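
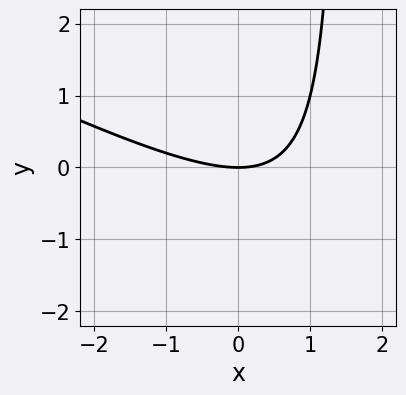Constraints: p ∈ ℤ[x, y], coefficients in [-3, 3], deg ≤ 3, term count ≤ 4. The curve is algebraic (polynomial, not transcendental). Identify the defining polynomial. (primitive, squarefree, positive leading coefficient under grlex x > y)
x^2 + 2*x*y - 3*y

First, degree: no degree-1 curve has this shape, so deg p = 2.
Next, from the visible intercepts: it meets the x-axis at x = 0 (among the integer gridlines); it meets the y-axis at y = 0 (among the integer gridlines).
Finally, the integer polynomial consistent with all of this is the stated p.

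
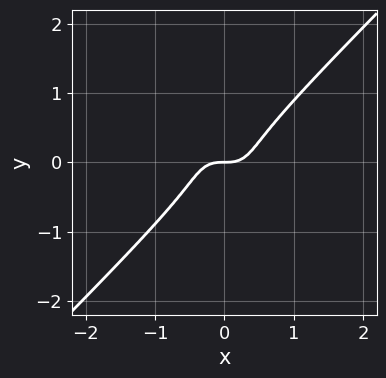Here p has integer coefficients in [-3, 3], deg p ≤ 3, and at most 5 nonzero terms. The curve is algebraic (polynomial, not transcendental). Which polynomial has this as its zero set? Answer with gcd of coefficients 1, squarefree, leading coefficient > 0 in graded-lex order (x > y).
3*x^3 - 3*y^3 - y

1. deg p = 3.
2. Reading off the gridlines: it crosses the y-axis at the gridline y = 0; one x-axis crossing is at x = 0.
3. Together with the visible shape, these determine p as stated.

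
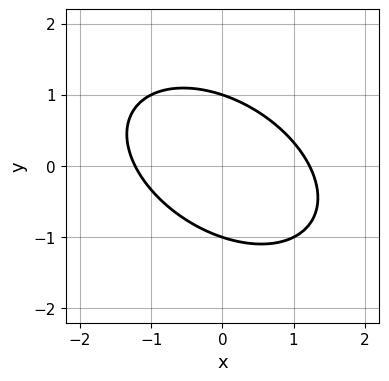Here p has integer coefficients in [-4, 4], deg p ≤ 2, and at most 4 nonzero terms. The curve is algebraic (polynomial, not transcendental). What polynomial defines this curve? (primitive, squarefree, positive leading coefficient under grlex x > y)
(a) The degree is 2 — no degree-1 curve has this shape.
(b) Reading off the gridlines: among the integer gridlines, it crosses the y-axis at y ∈ {-1, 1}.
(c) Putting this together gives p.

2*x^2 + 2*x*y + 3*y^2 - 3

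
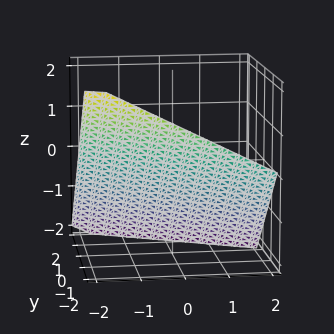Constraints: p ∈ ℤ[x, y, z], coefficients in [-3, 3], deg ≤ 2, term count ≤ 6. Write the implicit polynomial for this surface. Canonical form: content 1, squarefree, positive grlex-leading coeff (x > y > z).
1. deg p = 1. The surface is flat (a plane).
2. Against the integer gridlines: it crosses the z-axis at the gridline z = -1; it meets the x-axis at x = -2 (among the integer gridlines); it meets the y-axis at y = -1 (among the integer gridlines).
3. Solving for integer coefficients yields p as stated.

x + 2*y + 2*z + 2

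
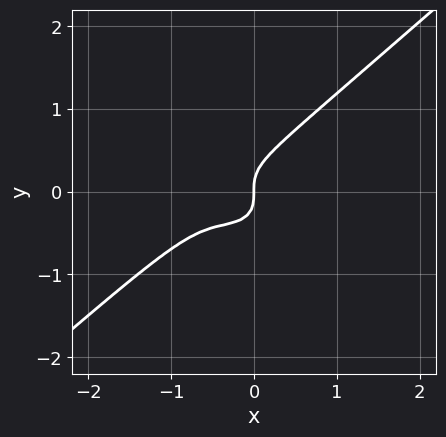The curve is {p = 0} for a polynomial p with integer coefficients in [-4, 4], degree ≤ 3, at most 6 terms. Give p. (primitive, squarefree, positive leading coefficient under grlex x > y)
(a) The degree is 3 — the shape is more complex than any degree-2 curve.
(b) Observable constraints: one y-axis crossing is at y = 0; one x-axis crossing is at x = 0.
(c) Putting this together gives p.

2*x^3 - 3*y^3 + 2*x^2 + x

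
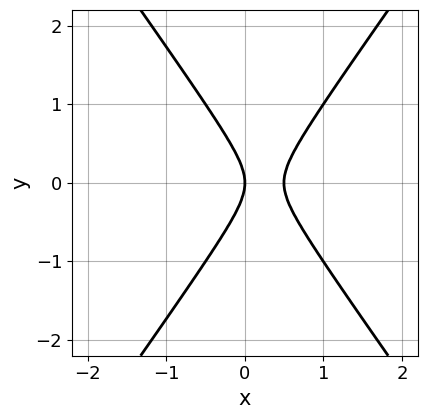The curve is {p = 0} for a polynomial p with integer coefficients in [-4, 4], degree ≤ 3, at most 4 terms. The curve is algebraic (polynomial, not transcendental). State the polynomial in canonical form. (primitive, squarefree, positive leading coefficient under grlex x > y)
(a) deg p = 2.
(b) Symmetries: it's symmetric under y → −y, forcing even powers of y.
(c) Checking where it meets the axes: it meets the y-axis at y = 0 (among the integer gridlines); one x-axis crossing is at x = 0.
(d) These observations pin down the coefficients.

2*x^2 - y^2 - x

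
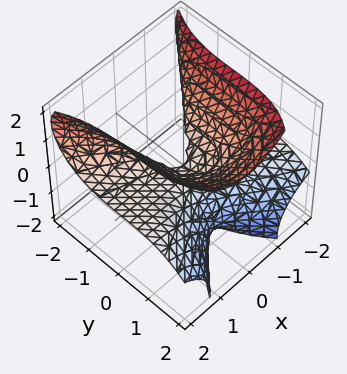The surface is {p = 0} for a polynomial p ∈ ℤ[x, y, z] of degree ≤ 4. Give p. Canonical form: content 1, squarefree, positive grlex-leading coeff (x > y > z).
3*x^2*z + y^3 - z^3 - 2*z^2

First, deg p = 3.
Then, observable constraints: it crosses the y-axis at the gridline y = 0; among the integer gridlines, it crosses the z-axis at z ∈ {-2, 0}; the visible x-axis segment lies entirely on the surface.
Finally, the integer polynomial consistent with all of this is the stated p.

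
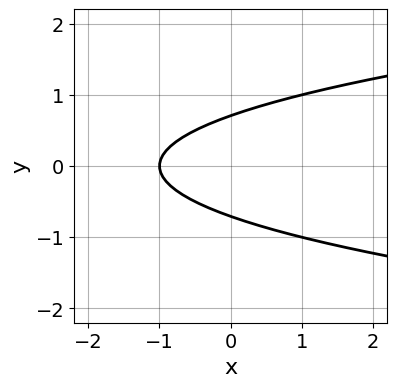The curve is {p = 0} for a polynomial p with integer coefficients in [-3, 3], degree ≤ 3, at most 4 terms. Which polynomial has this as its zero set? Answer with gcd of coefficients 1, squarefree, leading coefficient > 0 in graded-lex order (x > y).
2*y^2 - x - 1

First, the degree is 2 — no degree-1 curve has this shape.
Then, symmetries: the y ↦ −y reflection is a symmetry, so y appears only in even powers.
Next, checking where it meets the axes: one x-axis crossing is at x = -1.
Finally, the integer polynomial consistent with all of this is the stated p.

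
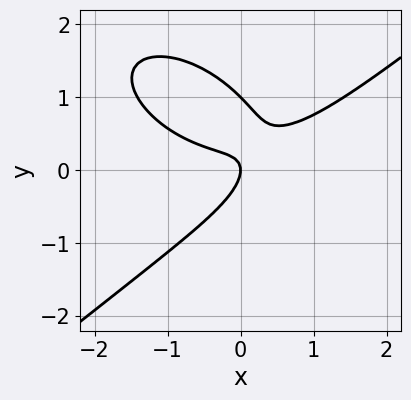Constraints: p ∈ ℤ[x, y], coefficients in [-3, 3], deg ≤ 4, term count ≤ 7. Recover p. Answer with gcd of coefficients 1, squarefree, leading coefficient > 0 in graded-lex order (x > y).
First, degree: no degree-2 curve has this shape, so deg p = 3.
Next, reading off the gridlines: among the integer gridlines, it crosses the y-axis at y ∈ {0, 1}; it crosses the x-axis at the gridline x = 0.
Finally, together with the visible shape, these determine p as stated.

x^3 - 2*y^3 - 3*x*y + 2*y^2 + x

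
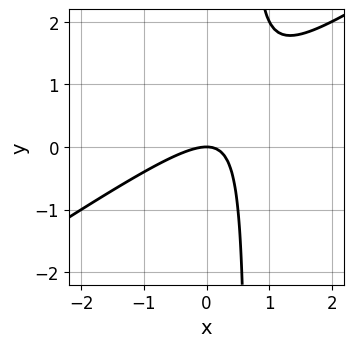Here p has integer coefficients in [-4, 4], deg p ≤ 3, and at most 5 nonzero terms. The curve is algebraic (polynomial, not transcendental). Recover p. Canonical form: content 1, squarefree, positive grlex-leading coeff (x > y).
First, degree: no degree-1 curve has this shape, so deg p = 2.
Next, against the integer gridlines: it meets the x-axis at x = 0 (among the integer gridlines); one y-axis crossing is at y = 0.
Finally, assembling these constraints gives the stated polynomial.

2*x^2 - 3*x*y + 2*y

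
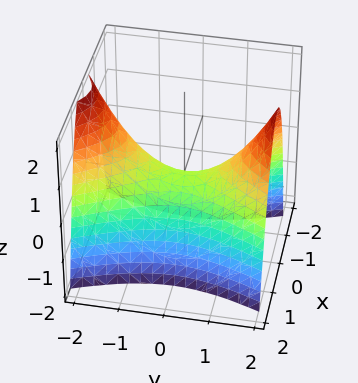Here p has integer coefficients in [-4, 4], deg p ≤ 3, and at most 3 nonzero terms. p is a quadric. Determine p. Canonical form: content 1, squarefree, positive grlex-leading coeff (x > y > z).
3*x^2 - y^2 + 2*z

Degree: a hyperbolic paraboloid; a quadric, so deg p = 2.
Symmetries: the x ↦ −x reflection is a symmetry, so x appears only in even powers; mirror symmetry y ↦ −y ⇒ only even powers of y.
Reading off the gridlines: one x-axis crossing is at x = 0; it meets the y-axis at y = 0 (among the integer gridlines).
The integer polynomial consistent with all of this is the stated p.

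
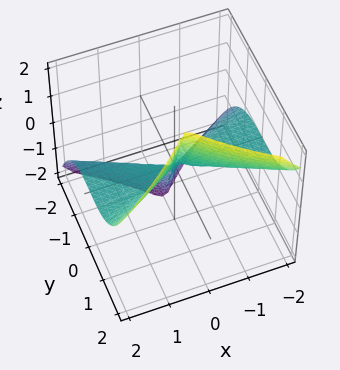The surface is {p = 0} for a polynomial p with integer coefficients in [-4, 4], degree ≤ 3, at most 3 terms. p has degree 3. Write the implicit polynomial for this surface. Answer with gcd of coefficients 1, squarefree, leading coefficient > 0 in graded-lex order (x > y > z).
First, deg p = 3. The shape is more complex than any degree-2 surface.
Then, reading off the gridlines: every point of the x-axis in the box is on the surface; every point of the z-axis in the box is on the surface.
Finally, the integer polynomial consistent with all of this is the stated p.

3*x^2*z - 3*y^3 + y^2*z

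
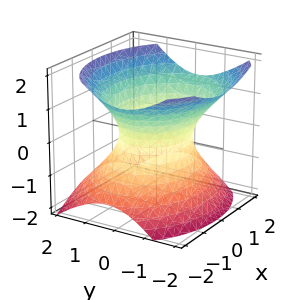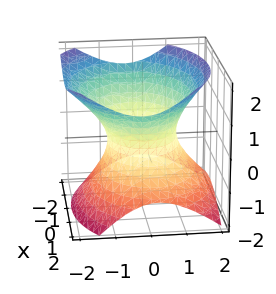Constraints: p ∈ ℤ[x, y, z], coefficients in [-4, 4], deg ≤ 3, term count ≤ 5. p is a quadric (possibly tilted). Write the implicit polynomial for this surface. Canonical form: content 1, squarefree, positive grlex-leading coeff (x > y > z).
2*x^2 + 3*y^2 + y*z - 3*z^2 - 3

The degree is 2 — the shape is more complex than any degree-1 surface.
Reading off the gridlines: the y-axis gridline crossings are at y ∈ {-1, 1}; it misses every integer gridline on the z-axis.
Together with the visible shape, these determine p as stated.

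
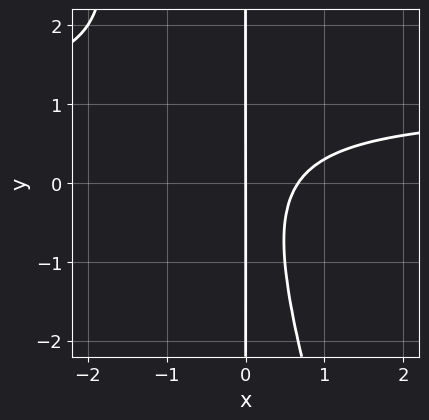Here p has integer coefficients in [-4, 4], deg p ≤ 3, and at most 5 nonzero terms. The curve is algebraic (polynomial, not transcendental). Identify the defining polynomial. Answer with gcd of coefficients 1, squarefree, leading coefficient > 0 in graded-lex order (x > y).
1. deg p = 3. The shape is more complex than any degree-2 curve.
2. Checking where it meets the axes: every point of the y-axis in the box is on the curve; one x-axis crossing is at x = 0.
3. Putting this together gives p.

3*x^2*y + x*y^2 - 3*x^2 + 2*x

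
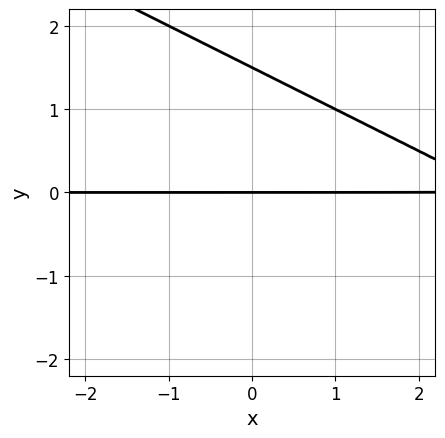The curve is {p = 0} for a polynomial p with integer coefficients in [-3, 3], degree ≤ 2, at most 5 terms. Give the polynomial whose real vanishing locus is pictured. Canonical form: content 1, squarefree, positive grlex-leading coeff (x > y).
x*y + 2*y^2 - 3*y

First, degree: a generic line meets the curve in up to 2 points, so deg p = 2.
Next, checking where it meets the axes: one y-axis crossing is at y = 0; every point of the x-axis in the box is on the curve.
Finally, assembling these constraints gives the stated polynomial.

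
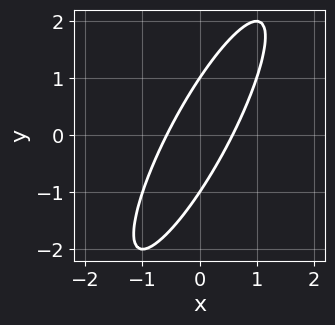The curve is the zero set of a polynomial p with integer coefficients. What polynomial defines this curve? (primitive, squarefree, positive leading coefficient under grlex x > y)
(a) deg p = 2. The shape is more complex than any degree-1 curve.
(b) Checking where it meets the axes: among the integer gridlines, it crosses the y-axis at y ∈ {-1, 1}.
(c) Solving for integer coefficients yields p as stated.

3*x^2 - 3*x*y + y^2 - 1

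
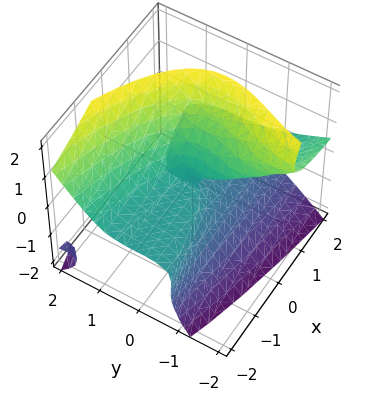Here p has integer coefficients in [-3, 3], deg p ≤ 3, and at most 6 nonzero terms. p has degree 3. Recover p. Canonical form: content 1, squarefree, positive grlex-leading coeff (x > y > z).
First, degree: the shape is more complex than any degree-2 surface, so deg p = 3.
Then, from the visible intercepts: every point of the x-axis in the box is on the surface; one y-axis crossing is at y = 0.
Finally, solving for integer coefficients yields p as stated.

2*x*z^2 + y^3 + 2*y^2*z - 2*z^3 + 2*x*z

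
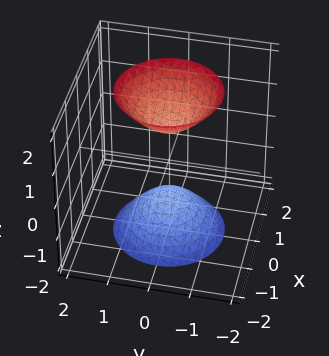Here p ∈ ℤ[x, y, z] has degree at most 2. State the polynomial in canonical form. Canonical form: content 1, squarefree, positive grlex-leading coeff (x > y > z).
1. I count 2 distinct pieces. They look like related sheets of one shape, so recover p as a whole.
2. The degree is 2 — the shape is more complex than any degree-1 surface.
3. Symmetries: rotational symmetry about the z-axis ⇒ p depends on x, y only through x² + y².
4. Against the integer gridlines: among the integer gridlines, it crosses the z-axis at z ∈ {-1, 1}; it misses every integer gridline on the y-axis; a circular section at z = 2 has radius between 1 and 2; the surface avoids every integer x-axis point in the box.
5. Matching integer coefficients to the picture gives p.

2*x^2 + 2*y^2 - z^2 + 1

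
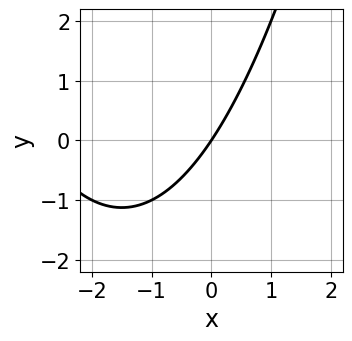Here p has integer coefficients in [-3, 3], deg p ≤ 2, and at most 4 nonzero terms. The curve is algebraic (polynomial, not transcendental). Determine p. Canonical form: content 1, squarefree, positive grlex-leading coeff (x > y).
1. deg p = 2.
2. Reading off the gridlines: it meets the y-axis at y = 0 (among the integer gridlines); it meets the x-axis at x = 0 (among the integer gridlines).
3. Fitting integer coefficients to these (and the overall shape) gives p.

x^2 + 3*x - 2*y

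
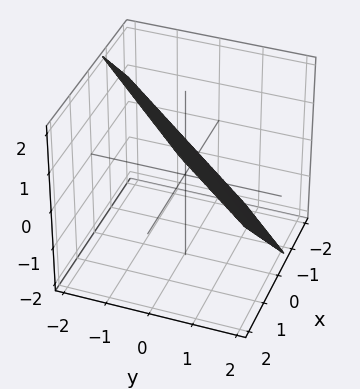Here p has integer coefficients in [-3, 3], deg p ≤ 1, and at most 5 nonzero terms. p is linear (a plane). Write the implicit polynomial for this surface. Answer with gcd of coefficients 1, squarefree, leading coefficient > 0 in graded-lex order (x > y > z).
3*x - 3*y - 3*z + 2

The degree is 1 — every cross-section is a straight line — this is a plane.
The integer polynomial consistent with all of this is the stated p.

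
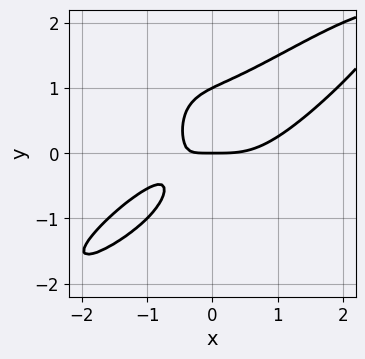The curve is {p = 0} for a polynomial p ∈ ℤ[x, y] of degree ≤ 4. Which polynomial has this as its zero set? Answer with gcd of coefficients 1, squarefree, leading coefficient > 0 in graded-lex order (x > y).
(a) The degree is 4 — a generic line meets the curve in up to 4 points.
(b) From the axis intercepts and sections: it meets the x-axis at x = 0 (among the integer gridlines); the y-axis gridline crossings are at y ∈ {0, 1}.
(c) Solving for integer coefficients yields p as stated.

2*x^4 - 3*x^3*y + 2*y^4 - 3*x*y - 2*y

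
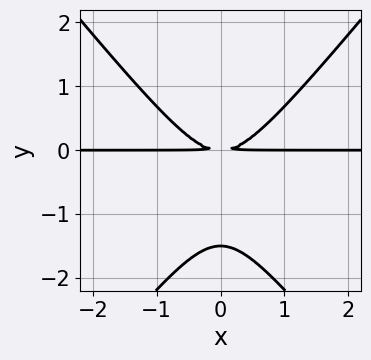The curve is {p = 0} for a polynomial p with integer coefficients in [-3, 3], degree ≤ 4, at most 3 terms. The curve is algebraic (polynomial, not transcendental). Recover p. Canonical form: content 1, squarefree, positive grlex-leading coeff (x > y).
First, degree: a generic line meets the curve in up to 3 points, so deg p = 3.
Next, symmetries: mirror symmetry x ↦ −x ⇒ only even powers of x.
Next, from the axis intercepts and sections: every point of the x-axis in the box is on the curve.
Finally, assembling these constraints gives the stated polynomial.

3*x^2*y - 2*y^3 - 3*y^2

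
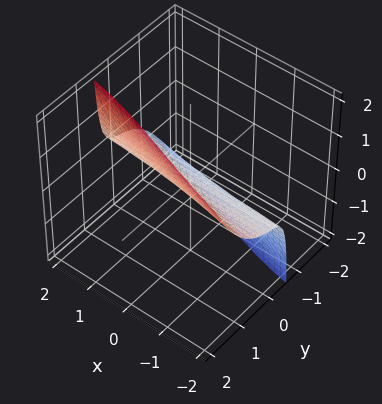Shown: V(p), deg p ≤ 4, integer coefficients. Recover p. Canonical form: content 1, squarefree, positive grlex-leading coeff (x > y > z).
2*x*y*z + 3*y^3 + y - 3*z

Degree: the shape is more complex than any degree-2 surface, so deg p = 3.
Reading off the gridlines: it meets the z-axis at z = 0 (among the integer gridlines); one y-axis crossing is at y = 0; the visible x-axis segment lies entirely on the surface.
Putting this together gives p.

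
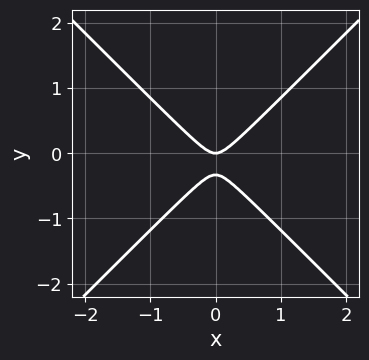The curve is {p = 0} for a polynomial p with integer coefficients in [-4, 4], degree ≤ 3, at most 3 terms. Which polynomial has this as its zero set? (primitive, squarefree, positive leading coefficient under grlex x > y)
Degree: the shape is more complex than any degree-1 curve, so deg p = 2.
Symmetries: it's symmetric under x → −x, forcing even powers of x.
Reading off the gridlines: it crosses the y-axis at the gridline y = 0; it crosses the x-axis at the gridline x = 0.
Together with the visible shape, these determine p as stated.

3*x^2 - 3*y^2 - y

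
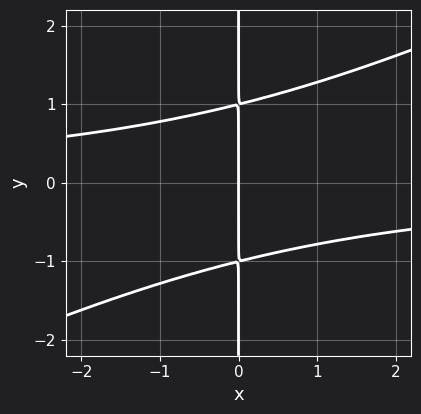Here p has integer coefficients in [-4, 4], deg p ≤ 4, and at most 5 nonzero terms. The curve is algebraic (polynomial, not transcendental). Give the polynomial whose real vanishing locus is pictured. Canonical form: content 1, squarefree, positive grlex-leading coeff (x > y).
1. deg p = 3. A generic line meets the curve in up to 3 points.
2. Observable constraints: it crosses the x-axis at the gridline x = 0; the visible y-axis segment lies entirely on the curve.
3. The integer polynomial consistent with all of this is the stated p.

x^2*y - 2*x*y^2 + 2*x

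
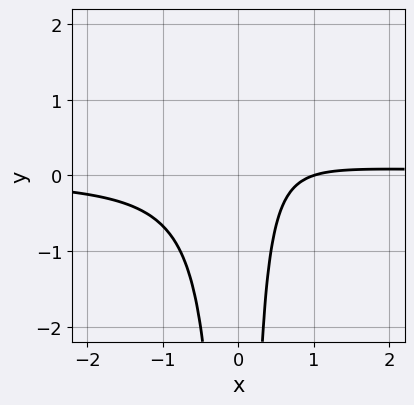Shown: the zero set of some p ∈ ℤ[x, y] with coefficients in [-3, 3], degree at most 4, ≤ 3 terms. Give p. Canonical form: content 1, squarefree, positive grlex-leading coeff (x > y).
First, the degree is 3 — no degree-2 curve has this shape.
Next, against the integer gridlines: it misses every integer gridline on the y-axis; it crosses the x-axis at the gridline x = 1.
Finally, the integer polynomial consistent with all of this is the stated p.

3*x^2*y - x + 1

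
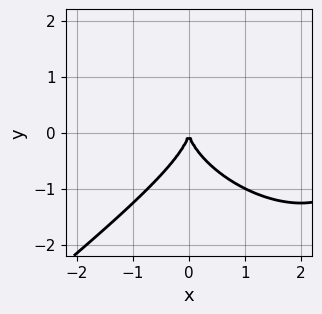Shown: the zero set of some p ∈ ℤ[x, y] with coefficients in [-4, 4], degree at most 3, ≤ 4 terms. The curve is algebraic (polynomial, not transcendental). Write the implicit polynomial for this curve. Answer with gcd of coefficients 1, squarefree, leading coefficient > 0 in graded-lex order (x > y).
x^3 - 2*y^3 - 3*x^2

1. Degree: the shape is more complex than any degree-2 curve, so deg p = 3.
2. From the visible intercepts: it meets the y-axis at y = 0 (among the integer gridlines); it meets the x-axis at x = 0 (among the integer gridlines).
3. Matching integer coefficients to the picture gives p.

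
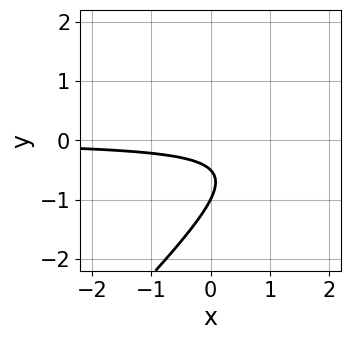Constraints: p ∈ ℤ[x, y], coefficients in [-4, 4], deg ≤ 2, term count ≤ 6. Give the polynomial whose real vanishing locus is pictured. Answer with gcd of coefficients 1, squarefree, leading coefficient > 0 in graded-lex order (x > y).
1. deg p = 2. The shape is more complex than any degree-1 curve.
2. Against the integer gridlines: it meets the y-axis at y = -1 (among the integer gridlines); the curve avoids every integer x-axis point in the box.
3. Putting this together gives p.

2*x*y - 2*y^2 - 3*y - 1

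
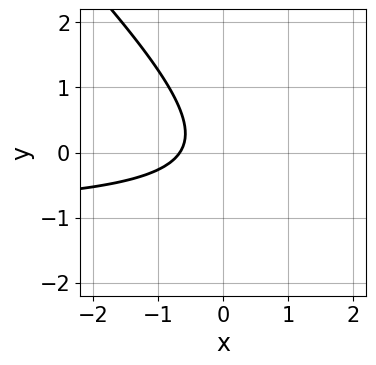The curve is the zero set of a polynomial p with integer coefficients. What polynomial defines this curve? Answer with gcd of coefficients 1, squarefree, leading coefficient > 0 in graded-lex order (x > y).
3*x*y + 3*y^2 + 3*x + 2

1. Degree: the shape is more complex than any degree-1 curve, so deg p = 2.
2. From the visible intercepts: the curve avoids every integer y-axis point in the box.
3. The integer polynomial consistent with all of this is the stated p.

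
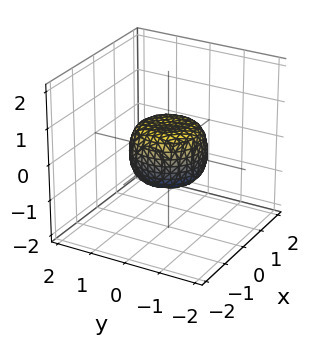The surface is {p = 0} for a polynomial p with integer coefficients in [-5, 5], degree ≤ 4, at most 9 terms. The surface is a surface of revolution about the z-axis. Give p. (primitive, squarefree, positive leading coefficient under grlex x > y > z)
2*x^4 + 4*x^2*y^2 + 2*y^4 - x^2 - y^2 + 2*z^2 - 1

deg p = 4.
Symmetries: rotational symmetry about the z-axis ⇒ p depends on x, y only through x² + y².
From the axis intercepts and sections: the y-axis gridline crossings are at y ∈ {-1, 1}; the x-axis gridline crossings are at x ∈ {-1, 1}; a circular section at z = 0 has radius exactly 1.
Assembling these constraints gives the stated polynomial.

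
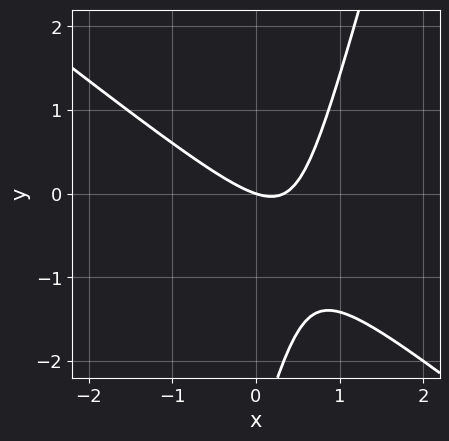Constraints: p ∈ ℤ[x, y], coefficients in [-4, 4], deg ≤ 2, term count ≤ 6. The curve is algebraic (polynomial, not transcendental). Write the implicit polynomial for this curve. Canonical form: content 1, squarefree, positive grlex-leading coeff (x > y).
(a) deg p = 2.
(b) Against the integer gridlines: it crosses the x-axis at the gridline x = 0; one y-axis crossing is at y = 0.
(c) Fitting integer coefficients to these (and the overall shape) gives p.

3*x^2 + 3*x*y - y^2 - x - 3*y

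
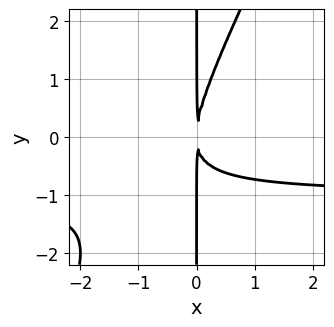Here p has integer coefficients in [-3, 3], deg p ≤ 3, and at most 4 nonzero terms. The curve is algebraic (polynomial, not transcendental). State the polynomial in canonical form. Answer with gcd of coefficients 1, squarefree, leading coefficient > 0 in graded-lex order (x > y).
2*x^2*y - x*y^2 + 2*x^2

First, the degree is 3 — a generic line meets the curve in up to 3 points.
Next, from the axis intercepts and sections: the visible y-axis segment lies entirely on the curve.
Finally, matching integer coefficients to the picture gives p.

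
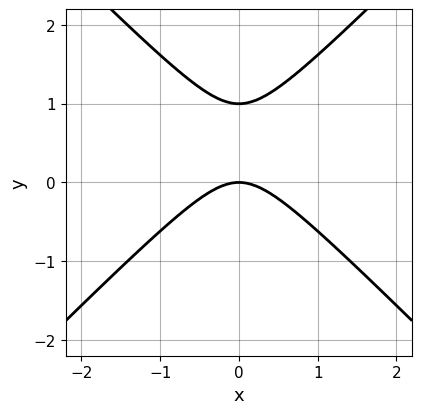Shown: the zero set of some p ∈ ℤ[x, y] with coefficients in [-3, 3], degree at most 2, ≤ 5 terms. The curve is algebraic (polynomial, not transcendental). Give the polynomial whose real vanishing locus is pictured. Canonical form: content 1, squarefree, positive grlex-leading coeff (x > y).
(a) Degree: the shape is more complex than any degree-1 curve, so deg p = 2.
(b) Symmetries: the x ↦ −x reflection is a symmetry, so x appears only in even powers.
(c) Observable constraints: one x-axis crossing is at x = 0; the y-axis gridline crossings are at y ∈ {0, 1}.
(d) Together with the visible shape, these determine p as stated.

x^2 - y^2 + y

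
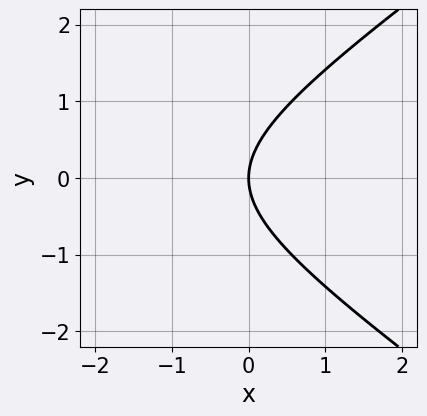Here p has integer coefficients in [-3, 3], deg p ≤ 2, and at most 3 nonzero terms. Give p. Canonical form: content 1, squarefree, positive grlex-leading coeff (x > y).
First, degree: no degree-1 curve has this shape, so deg p = 2.
Next, symmetries: the y ↦ −y reflection is a symmetry, so y appears only in even powers.
Next, reading off the gridlines: one x-axis crossing is at x = 0; it crosses the y-axis at the gridline y = 0.
Finally, matching integer coefficients to the picture gives p.

x^2 - 2*y^2 + 3*x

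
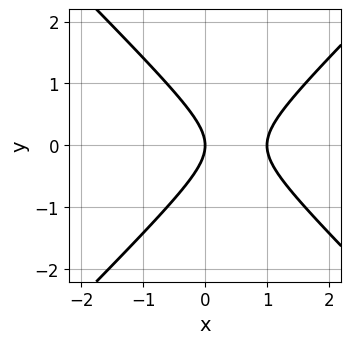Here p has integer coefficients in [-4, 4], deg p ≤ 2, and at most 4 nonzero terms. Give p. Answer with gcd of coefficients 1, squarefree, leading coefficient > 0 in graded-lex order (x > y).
x^2 - y^2 - x

(a) Degree: the shape is more complex than any degree-1 curve, so deg p = 2.
(b) Symmetries: it's symmetric under y → −y, forcing even powers of y.
(c) From the axis intercepts and sections: it crosses the y-axis at the gridline y = 0; the x-axis gridline crossings are at x ∈ {0, 1}.
(d) Matching integer coefficients to the picture gives p.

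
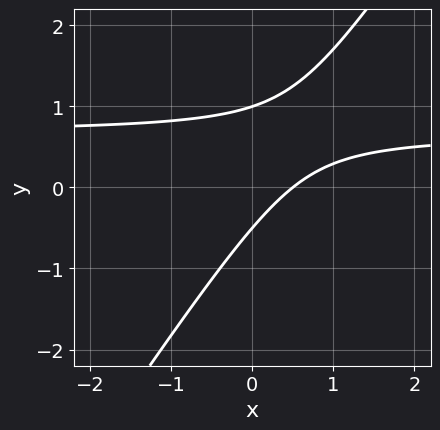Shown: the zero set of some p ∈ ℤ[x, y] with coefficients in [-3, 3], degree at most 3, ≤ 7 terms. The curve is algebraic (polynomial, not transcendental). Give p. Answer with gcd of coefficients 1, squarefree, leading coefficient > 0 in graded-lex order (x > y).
(a) deg p = 2. The shape is more complex than any degree-1 curve.
(b) Checking where it meets the axes: it meets the y-axis at y = 1 (among the integer gridlines).
(c) The integer polynomial consistent with all of this is the stated p.

3*x*y - 2*y^2 - 2*x + y + 1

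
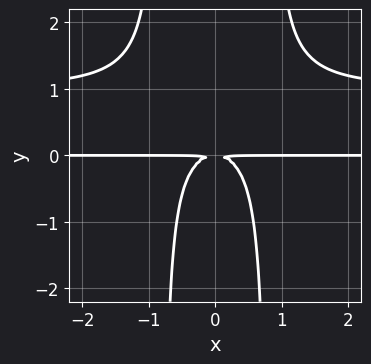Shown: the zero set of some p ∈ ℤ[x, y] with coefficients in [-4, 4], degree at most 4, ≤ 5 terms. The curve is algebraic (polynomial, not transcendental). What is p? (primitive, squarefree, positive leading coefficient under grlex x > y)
3*x^2*y^2 - 3*x^2*y - 2*y^2

1. deg p = 4. No degree-3 curve has this shape.
2. Symmetries: the x ↦ −x reflection is a symmetry, so x appears only in even powers.
3. Checking where it meets the axes: every point of the x-axis in the box is on the curve.
4. Matching integer coefficients to the picture gives p.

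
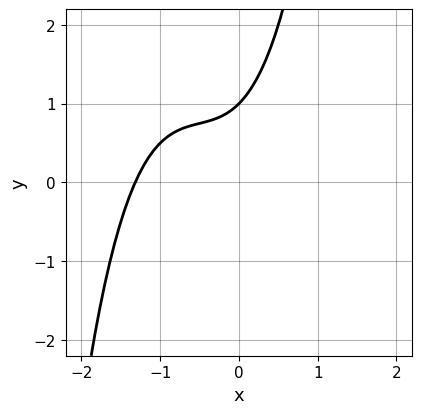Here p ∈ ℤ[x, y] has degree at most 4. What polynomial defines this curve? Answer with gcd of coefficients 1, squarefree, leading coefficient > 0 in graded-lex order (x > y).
2*x^3 + 3*x^2 + 2*x - 2*y + 2

Degree: a generic line meets the curve in up to 3 points, so deg p = 3.
Observable constraints: one y-axis crossing is at y = 1.
Solving for integer coefficients yields p as stated.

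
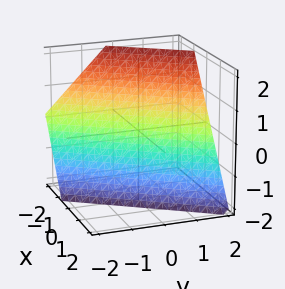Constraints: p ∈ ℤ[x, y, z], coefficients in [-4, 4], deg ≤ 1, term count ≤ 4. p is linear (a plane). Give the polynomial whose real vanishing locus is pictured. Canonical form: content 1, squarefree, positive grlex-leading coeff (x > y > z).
3*x - 2*y + 2*z + 2

1. Degree: the surface is flat (a plane), so deg p = 1.
2. Against the integer gridlines: it crosses the y-axis at the gridline y = 1; it crosses the z-axis at the gridline z = -1.
3. Fitting integer coefficients to these (and the overall shape) gives p.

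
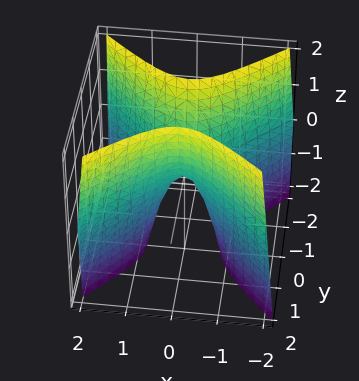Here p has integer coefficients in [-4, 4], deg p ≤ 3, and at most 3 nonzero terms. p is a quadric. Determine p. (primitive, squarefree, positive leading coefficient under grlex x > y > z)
deg p = 2.
Symmetries: it's symmetric under x → −x, forcing even powers of x; it's symmetric under y → −y, forcing even powers of y.
Reading off the gridlines: it meets the y-axis at y = 0 (among the integer gridlines); it crosses the x-axis at the gridline x = 0; it crosses the z-axis at the gridline z = 0.
Together with the visible shape, these determine p as stated.

3*x^2 - 3*y^2 + z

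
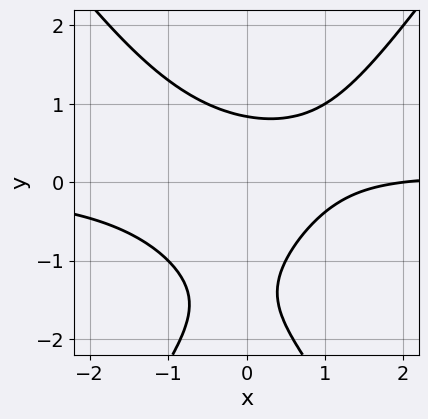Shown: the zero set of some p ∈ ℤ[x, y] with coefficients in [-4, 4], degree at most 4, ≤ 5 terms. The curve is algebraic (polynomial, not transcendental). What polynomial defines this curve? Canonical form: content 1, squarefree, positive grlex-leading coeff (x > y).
1. deg p = 3. The shape is more complex than any degree-2 curve.
2. From the visible intercepts: one x-axis crossing is at x = 2.
3. Fitting integer coefficients to these (and the overall shape) gives p.

2*x^2*y - y^3 - 2*y^2 - x + 2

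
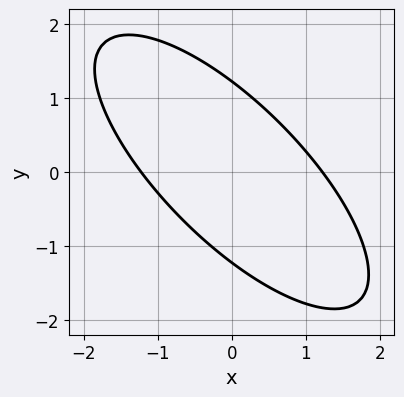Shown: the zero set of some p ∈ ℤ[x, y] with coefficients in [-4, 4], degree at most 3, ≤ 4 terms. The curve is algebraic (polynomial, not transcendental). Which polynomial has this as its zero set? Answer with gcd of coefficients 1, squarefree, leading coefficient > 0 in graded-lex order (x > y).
2*x^2 + 3*x*y + 2*y^2 - 3

1. Degree: a generic line meets the curve in up to 2 points, so deg p = 2.
2. The integer polynomial consistent with all of this is the stated p.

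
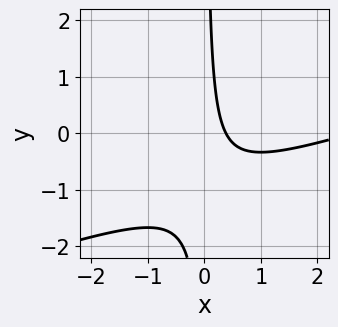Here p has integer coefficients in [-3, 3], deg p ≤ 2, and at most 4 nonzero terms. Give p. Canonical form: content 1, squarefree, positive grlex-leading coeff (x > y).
The degree is 2 — no degree-1 curve has this shape.
Against the integer gridlines: it misses every integer gridline on the y-axis.
Fitting integer coefficients to these (and the overall shape) gives p.

x^2 - 3*x*y - 3*x + 1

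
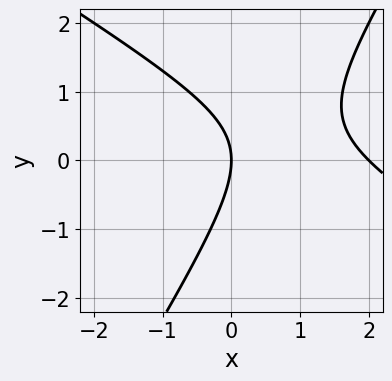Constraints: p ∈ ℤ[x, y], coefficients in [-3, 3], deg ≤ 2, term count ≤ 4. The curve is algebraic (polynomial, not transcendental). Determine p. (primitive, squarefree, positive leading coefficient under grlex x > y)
deg p = 2. A generic line meets the curve in up to 2 points.
Checking where it meets the axes: the x-axis gridline crossings are at x ∈ {0, 2}; it meets the y-axis at y = 0 (among the integer gridlines).
The integer polynomial consistent with all of this is the stated p.

x^2 + x*y - y^2 - 2*x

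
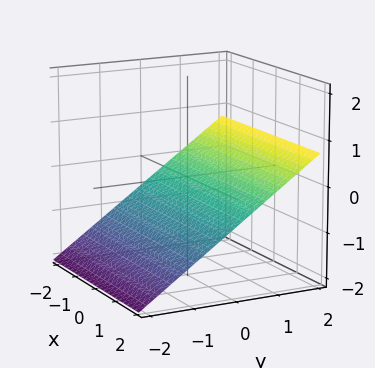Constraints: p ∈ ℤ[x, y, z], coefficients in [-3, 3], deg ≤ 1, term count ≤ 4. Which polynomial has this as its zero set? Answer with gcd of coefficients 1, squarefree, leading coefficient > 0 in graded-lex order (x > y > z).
Degree: the surface is flat (a plane), so deg p = 1.
Against the integer gridlines: no x-intercept at any integer in the box; it meets the y-axis at y = 1 (among the integer gridlines).
Assembling these constraints gives the stated polynomial.

2*y - 3*z - 2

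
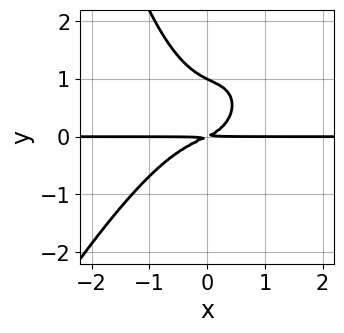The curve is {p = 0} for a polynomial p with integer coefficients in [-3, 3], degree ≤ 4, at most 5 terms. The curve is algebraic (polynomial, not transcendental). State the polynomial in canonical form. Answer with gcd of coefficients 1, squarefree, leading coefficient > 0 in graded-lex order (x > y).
2*x^3*y - x^2*y^2 + 2*y^3 + x*y - 2*y^2

1. The degree is 4 — the shape is more complex than any degree-3 curve.
2. Observable constraints: the visible x-axis segment lies entirely on the curve; it crosses the y-axis at the gridline y = 1.
3. Fitting integer coefficients to these (and the overall shape) gives p.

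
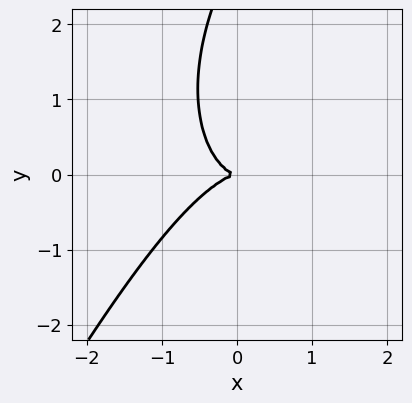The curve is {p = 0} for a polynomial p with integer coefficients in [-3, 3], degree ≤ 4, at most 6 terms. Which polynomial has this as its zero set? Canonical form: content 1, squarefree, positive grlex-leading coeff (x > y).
First, the degree is 3 — no degree-2 curve has this shape.
Next, observable constraints: it crosses the y-axis at the gridline y = 0; it meets the x-axis at x = 0 (among the integer gridlines).
Finally, solving for integer coefficients yields p as stated.

3*x^3 - 2*x^2*y + 2*x*y^2 - y^3 + 3*y^2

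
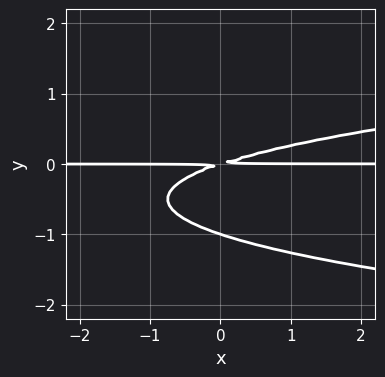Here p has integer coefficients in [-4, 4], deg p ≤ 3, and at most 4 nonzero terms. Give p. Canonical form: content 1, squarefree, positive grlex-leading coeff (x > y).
First, the degree is 3 — a generic line meets the curve in up to 3 points.
Next, from the axis intercepts and sections: the visible x-axis segment lies entirely on the curve; it crosses the y-axis at the gridline y = -1.
Finally, solving for integer coefficients yields p as stated.

3*y^3 - x*y + 3*y^2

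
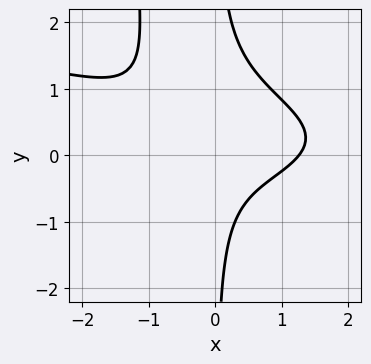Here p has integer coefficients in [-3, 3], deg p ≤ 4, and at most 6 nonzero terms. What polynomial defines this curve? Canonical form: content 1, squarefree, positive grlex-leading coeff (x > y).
deg p = 4.
From the axis intercepts and sections: it misses every integer gridline on the y-axis.
Solving for integer coefficients yields p as stated.

2*x^2*y^2 + x^3 + 3*x*y^2 - 3*x*y - 2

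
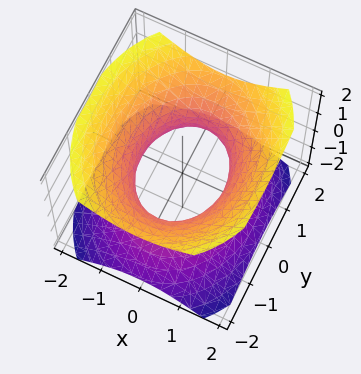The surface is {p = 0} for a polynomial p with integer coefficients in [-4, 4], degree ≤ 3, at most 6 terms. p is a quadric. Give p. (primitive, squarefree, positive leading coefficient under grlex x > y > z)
Degree: one connected sheet with a waist; a quadric, so deg p = 2.
Symmetries: mirror symmetry z ↦ −z ⇒ only even powers of z; mirror symmetry y ↦ −y ⇒ only even powers of y; it's symmetric under x → −x, forcing even powers of x.
Observable constraints: the surface avoids every integer z-axis point in the box; the x-axis gridline crossings are at x ∈ {-1, 1}.
The integer polynomial consistent with all of this is the stated p.

3*x^2 + 2*y^2 - 3*z^2 - 3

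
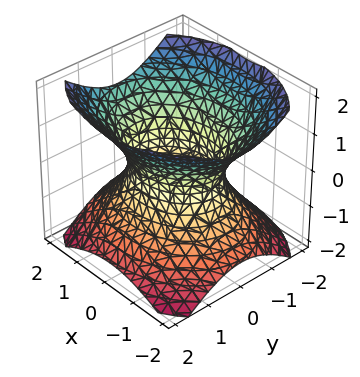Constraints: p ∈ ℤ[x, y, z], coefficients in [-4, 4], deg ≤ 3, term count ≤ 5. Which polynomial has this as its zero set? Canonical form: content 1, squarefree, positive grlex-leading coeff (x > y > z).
2*x^2 + 3*y^2 - 3*z^2 - 3

deg p = 2. One connected sheet with a waist; a quadric.
Symmetries: mirror symmetry x ↦ −x ⇒ only even powers of x; the y ↦ −y reflection is a symmetry, so y appears only in even powers; mirror symmetry z ↦ −z ⇒ only even powers of z.
Checking where it meets the axes: the surface avoids every integer z-axis point in the box; among the integer gridlines, it crosses the y-axis at y ∈ {-1, 1}.
Putting this together gives p.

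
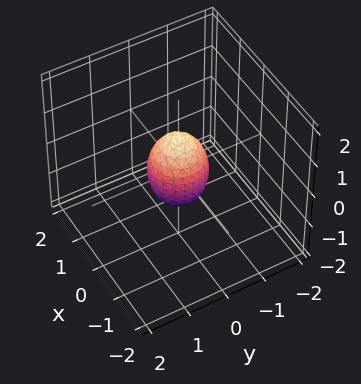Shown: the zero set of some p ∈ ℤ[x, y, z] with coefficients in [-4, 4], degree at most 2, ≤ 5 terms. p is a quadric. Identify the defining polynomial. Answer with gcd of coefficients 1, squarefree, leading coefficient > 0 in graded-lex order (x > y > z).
First, deg p = 2. A closed, bounded, convex surface; a quadric.
Next, symmetries: mirror symmetry z ↦ −z ⇒ only even powers of z; every cross-section ⟂ z is a circle, so x, y appear only via x² + y².
Next, reading off the gridlines: among the integer gridlines, it crosses the z-axis at z ∈ {-1, 1}; a circular section at z = 0 has radius between 0 and 1.
Finally, putting this together gives p.

2*x^2 + 2*y^2 + z^2 - 1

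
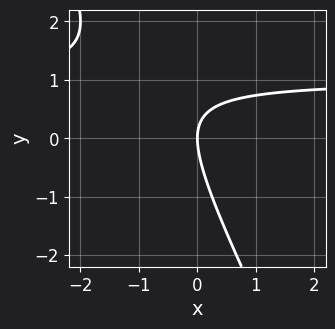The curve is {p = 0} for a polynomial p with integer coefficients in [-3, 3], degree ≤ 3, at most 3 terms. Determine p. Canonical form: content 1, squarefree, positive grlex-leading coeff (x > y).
2*x*y + y^2 - 2*x

1. deg p = 2. The shape is more complex than any degree-1 curve.
2. Against the integer gridlines: it meets the x-axis at x = 0 (among the integer gridlines); it crosses the y-axis at the gridline y = 0.
3. Together with the visible shape, these determine p as stated.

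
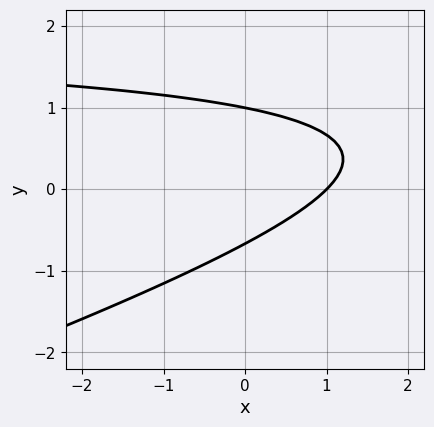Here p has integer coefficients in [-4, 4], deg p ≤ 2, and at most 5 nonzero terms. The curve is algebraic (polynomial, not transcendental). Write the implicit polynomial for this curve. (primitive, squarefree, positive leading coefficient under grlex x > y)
1. deg p = 2. The shape is more complex than any degree-1 curve.
2. From the axis intercepts and sections: one x-axis crossing is at x = 1; it meets the y-axis at y = 1 (among the integer gridlines).
3. Matching integer coefficients to the picture gives p.

x*y - 3*y^2 - 2*x + y + 2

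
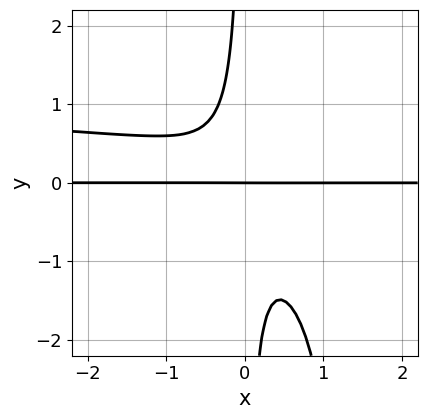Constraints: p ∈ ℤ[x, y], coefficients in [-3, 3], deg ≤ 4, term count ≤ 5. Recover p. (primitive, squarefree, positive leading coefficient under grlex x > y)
2*x^2*y^2 - 2*x^2*y - 3*x*y^2 - y

deg p = 4.
Observable constraints: the visible x-axis segment lies entirely on the curve; one y-axis crossing is at y = 0.
Putting this together gives p.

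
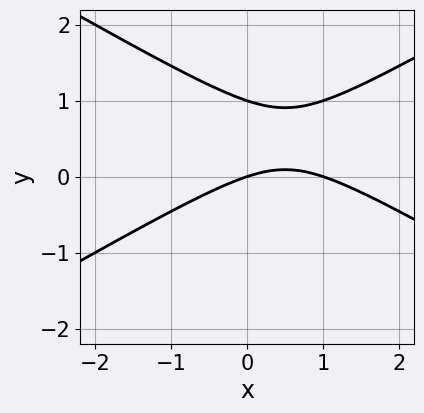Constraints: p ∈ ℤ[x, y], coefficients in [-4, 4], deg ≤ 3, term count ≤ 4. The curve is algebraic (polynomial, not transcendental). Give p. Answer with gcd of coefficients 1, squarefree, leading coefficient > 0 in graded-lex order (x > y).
x^2 - 3*y^2 - x + 3*y

First, deg p = 2. No degree-1 curve has this shape.
Next, against the integer gridlines: the y-axis gridline crossings are at y ∈ {0, 1}; the x-axis gridline crossings are at x ∈ {0, 1}.
Finally, assembling these constraints gives the stated polynomial.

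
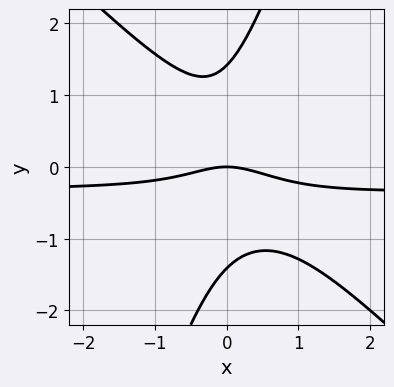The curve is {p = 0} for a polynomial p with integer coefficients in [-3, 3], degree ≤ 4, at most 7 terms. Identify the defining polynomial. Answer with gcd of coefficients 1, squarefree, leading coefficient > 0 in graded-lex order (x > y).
First, the degree is 3 — a generic line meets the curve in up to 3 points.
Next, checking where it meets the axes: it crosses the y-axis at the gridline y = 0; one x-axis crossing is at x = 0.
Finally, solving for integer coefficients yields p as stated.

3*x^2*y + 2*x*y^2 - y^3 + x^2 + 2*y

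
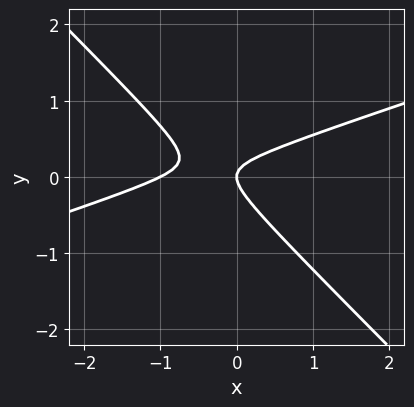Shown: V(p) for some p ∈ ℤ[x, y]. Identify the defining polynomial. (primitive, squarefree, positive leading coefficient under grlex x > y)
(a) deg p = 2. A generic line meets the curve in up to 2 points.
(b) Reading off the gridlines: it meets the y-axis at y = 0 (among the integer gridlines); among the integer gridlines, it crosses the x-axis at x ∈ {-1, 0}.
(c) Assembling these constraints gives the stated polynomial.

x^2 - 2*x*y - 3*y^2 + x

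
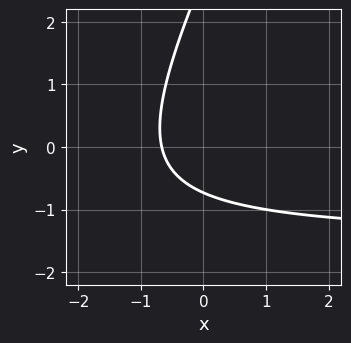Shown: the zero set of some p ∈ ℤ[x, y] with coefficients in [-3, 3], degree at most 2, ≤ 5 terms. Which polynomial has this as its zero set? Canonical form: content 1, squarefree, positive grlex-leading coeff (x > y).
2*x*y - y^2 + 3*x + 2*y + 2

(a) The degree is 2 — a generic line meets the curve in up to 2 points.
(b) The integer polynomial consistent with all of this is the stated p.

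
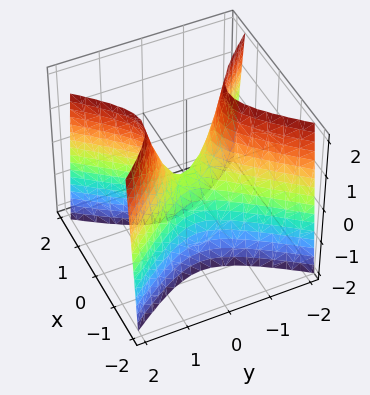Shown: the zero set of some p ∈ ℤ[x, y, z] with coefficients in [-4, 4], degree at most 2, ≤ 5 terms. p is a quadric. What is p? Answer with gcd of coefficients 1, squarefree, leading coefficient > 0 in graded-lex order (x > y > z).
(a) The degree is 2 — a saddle surface; a quadric.
(b) Symmetries: mirror symmetry x ↦ −x ⇒ only even powers of x; it's symmetric under y → −y, forcing even powers of y.
(c) Reading off the gridlines: it crosses the y-axis at the gridline y = 0; it meets the x-axis at x = 0 (among the integer gridlines); one z-axis crossing is at z = 0.
(d) The integer polynomial consistent with all of this is the stated p.

3*x^2 - 2*y^2 + z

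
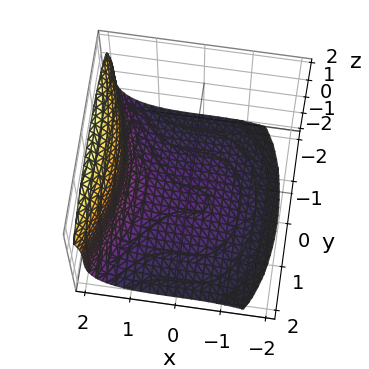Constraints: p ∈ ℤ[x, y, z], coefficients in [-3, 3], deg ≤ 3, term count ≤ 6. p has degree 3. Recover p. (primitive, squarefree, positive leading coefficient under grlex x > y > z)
First, the degree is 3 — a generic line meets the surface in up to 3 points.
Then, checking where it meets the axes: the surface avoids every integer y-axis point in the box.
Finally, putting this together gives p.

x^3 - z^3 - y^2 - 3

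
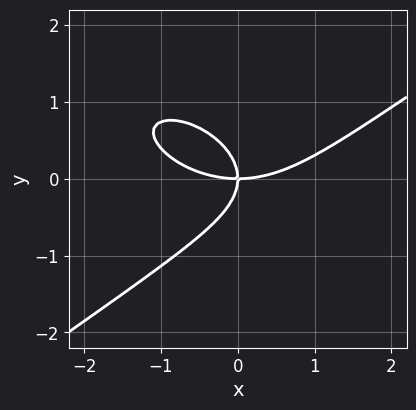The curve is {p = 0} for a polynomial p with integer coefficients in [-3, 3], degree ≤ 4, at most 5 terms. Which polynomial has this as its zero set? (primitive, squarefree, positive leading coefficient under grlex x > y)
x^3 - 3*y^3 - 3*x*y

1. The degree is 3 — a generic line meets the curve in up to 3 points.
2. Observable constraints: one y-axis crossing is at y = 0; one x-axis crossing is at x = 0.
3. Assembling these constraints gives the stated polynomial.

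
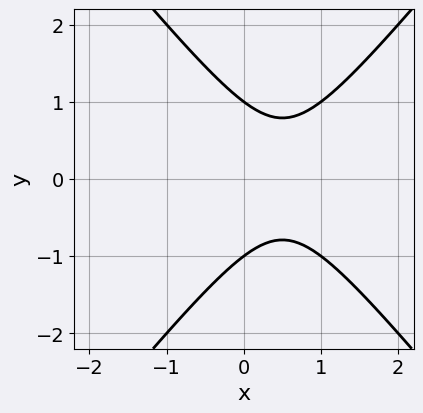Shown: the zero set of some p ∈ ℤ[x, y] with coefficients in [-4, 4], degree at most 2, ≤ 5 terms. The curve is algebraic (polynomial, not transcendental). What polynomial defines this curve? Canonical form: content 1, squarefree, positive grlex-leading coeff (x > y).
(a) The degree is 2 — no degree-1 curve has this shape.
(b) Symmetries: the y ↦ −y reflection is a symmetry, so y appears only in even powers.
(c) Reading off the gridlines: no x-intercept at any integer in the box; among the integer gridlines, it crosses the y-axis at y ∈ {-1, 1}.
(d) Together with the visible shape, these determine p as stated.

3*x^2 - 2*y^2 - 3*x + 2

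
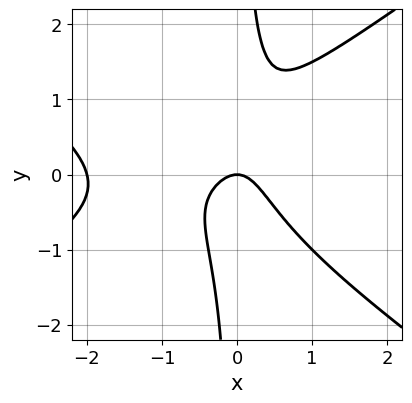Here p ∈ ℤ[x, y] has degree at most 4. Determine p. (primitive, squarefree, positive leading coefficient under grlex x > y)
Degree: no degree-2 curve has this shape, so deg p = 3.
From the visible intercepts: the x-axis gridline crossings are at x ∈ {-2, 0}; one y-axis crossing is at y = 0.
Solving for integer coefficients yields p as stated.

x^3 - 2*x*y^2 + 2*x^2 + y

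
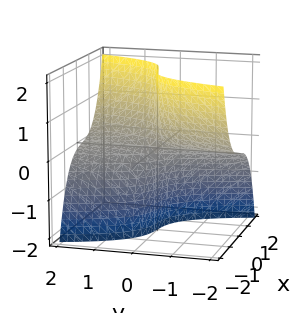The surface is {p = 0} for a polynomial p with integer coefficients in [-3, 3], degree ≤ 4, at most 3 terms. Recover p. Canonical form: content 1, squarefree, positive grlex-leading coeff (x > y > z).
(a) The degree is 3 — the shape is more complex than any degree-2 surface.
(b) Observable constraints: the visible z-axis segment lies entirely on the surface; it crosses the x-axis at the gridline x = 0.
(c) Matching integer coefficients to the picture gives p.

2*x^3 - 3*y*z + x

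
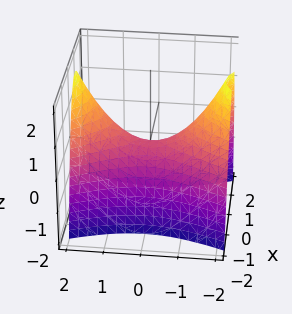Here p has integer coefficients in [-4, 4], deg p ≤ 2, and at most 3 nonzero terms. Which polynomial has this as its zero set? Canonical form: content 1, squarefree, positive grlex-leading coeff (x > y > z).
1. The degree is 2 — a hyperbolic paraboloid; a quadric.
2. Symmetries: the x ↦ −x reflection is a symmetry, so x appears only in even powers; the y ↦ −y reflection is a symmetry, so y appears only in even powers.
3. From the axis intercepts and sections: one y-axis crossing is at y = 0; it meets the z-axis at z = 0 (among the integer gridlines).
4. Putting this together gives p.

3*x^2 - y^2 + 2*z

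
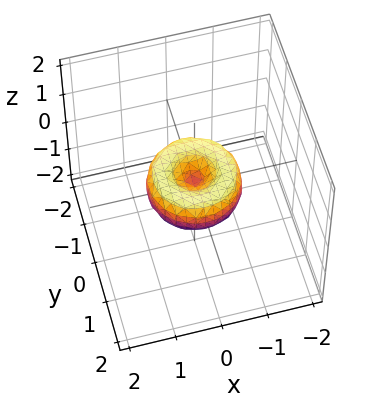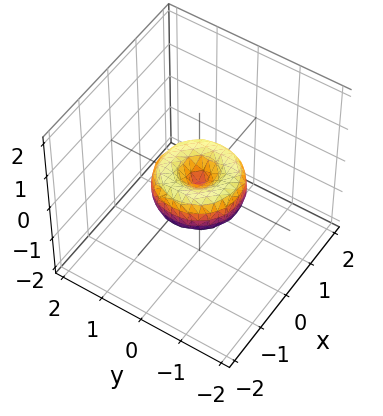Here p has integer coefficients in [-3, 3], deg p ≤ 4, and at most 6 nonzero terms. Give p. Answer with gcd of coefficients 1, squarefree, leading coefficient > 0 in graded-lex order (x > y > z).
x^4 + 2*x^2*y^2 + y^4 - x^2 - y^2 + z^2

(a) deg p = 4.
(b) Symmetries: rotational symmetry about the z-axis ⇒ p depends on x, y only through x² + y².
(c) From the visible intercepts: a circular section at z = 0 has radius exactly 1; it meets the z-axis at z = 0 (among the integer gridlines).
(d) Together with the visible shape, these determine p as stated.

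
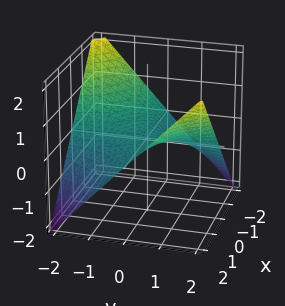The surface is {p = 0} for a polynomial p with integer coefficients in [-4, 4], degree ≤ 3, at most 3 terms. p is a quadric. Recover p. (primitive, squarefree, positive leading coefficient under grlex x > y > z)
x*y - 2*z

Degree: a hyperbolic paraboloid; a quadric, so deg p = 2.
Observable constraints: every point of the y-axis in the box is on the surface; every point of the x-axis in the box is on the surface; it meets the z-axis at z = 0 (among the integer gridlines).
Matching integer coefficients to the picture gives p.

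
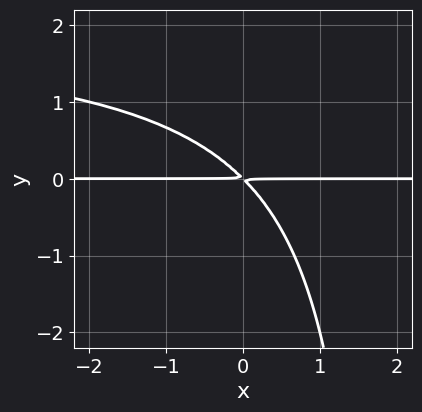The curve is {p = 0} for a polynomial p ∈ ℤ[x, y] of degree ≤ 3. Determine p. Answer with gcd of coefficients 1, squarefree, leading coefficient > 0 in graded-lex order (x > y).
First, degree: a generic line meets the curve in up to 3 points, so deg p = 3.
Then, reading off the gridlines: the visible x-axis segment lies entirely on the curve.
Finally, fitting integer coefficients to these (and the overall shape) gives p.

x*y^2 - 2*x*y - 2*y^2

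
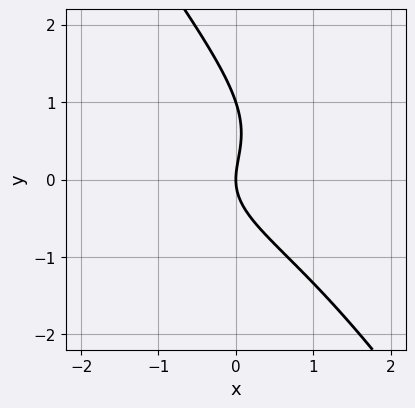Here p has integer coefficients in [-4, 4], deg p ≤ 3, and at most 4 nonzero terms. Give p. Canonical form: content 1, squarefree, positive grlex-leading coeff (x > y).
3*x*y^2 + 2*y^3 - 2*y^2 + 3*x

First, the degree is 3 — the shape is more complex than any degree-2 curve.
Next, checking where it meets the axes: among the integer gridlines, it crosses the y-axis at y ∈ {0, 1}; it crosses the x-axis at the gridline x = 0.
Finally, together with the visible shape, these determine p as stated.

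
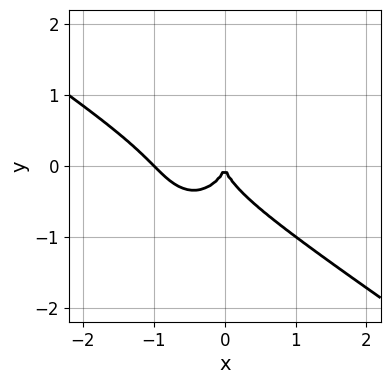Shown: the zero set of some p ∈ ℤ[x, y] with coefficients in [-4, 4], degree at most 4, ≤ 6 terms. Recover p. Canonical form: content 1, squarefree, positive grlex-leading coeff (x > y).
x^3 + x^2*y + y^3 + x^2

(a) Degree: the shape is more complex than any degree-2 curve, so deg p = 3.
(b) Observable constraints: among the integer gridlines, it crosses the x-axis at x ∈ {-1, 0}; one y-axis crossing is at y = 0.
(c) Matching integer coefficients to the picture gives p.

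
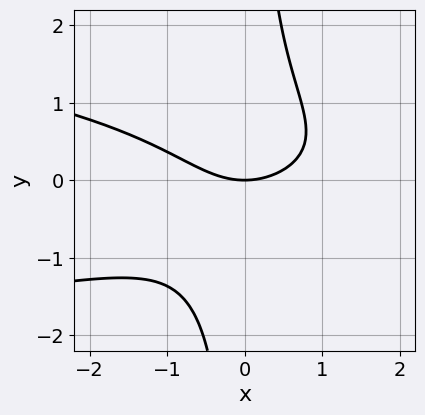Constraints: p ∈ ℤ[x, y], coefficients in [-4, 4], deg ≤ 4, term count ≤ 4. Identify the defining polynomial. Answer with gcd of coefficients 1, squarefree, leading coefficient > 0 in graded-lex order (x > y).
First, the degree is 3 — the shape is more complex than any degree-2 curve.
Then, reading off the gridlines: one y-axis crossing is at y = 0; it meets the x-axis at x = 0 (among the integer gridlines).
Finally, matching integer coefficients to the picture gives p.

2*x*y^2 + x^2 - 2*y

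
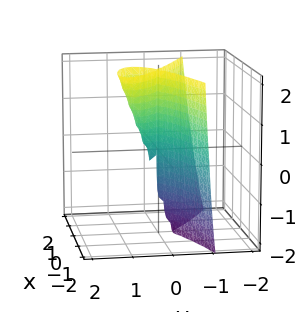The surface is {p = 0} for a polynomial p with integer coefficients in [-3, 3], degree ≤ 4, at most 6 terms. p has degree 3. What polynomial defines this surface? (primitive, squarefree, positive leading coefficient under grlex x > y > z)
1. Degree: no degree-2 surface has this shape, so deg p = 3.
2. From the axis intercepts and sections: it meets the x-axis at x = 0 (among the integer gridlines); one y-axis crossing is at y = 0.
3. Fitting integer coefficients to these (and the overall shape) gives p. Check: (0, 0, 2) on the z-axis lies on the surface, and p(0, 0, 2) = 0. ✓

x*y^2 + 3*y^3 - y^2*z + x^2 - y^2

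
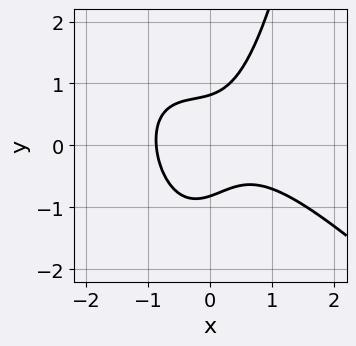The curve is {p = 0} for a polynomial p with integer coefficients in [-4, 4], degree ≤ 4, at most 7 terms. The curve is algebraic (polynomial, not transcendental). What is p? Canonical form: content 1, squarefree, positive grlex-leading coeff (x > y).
3*x^3 + 3*x^2*y + 2*x*y - 3*y^2 + 2

deg p = 3. The shape is more complex than any degree-2 curve.
Putting this together gives p.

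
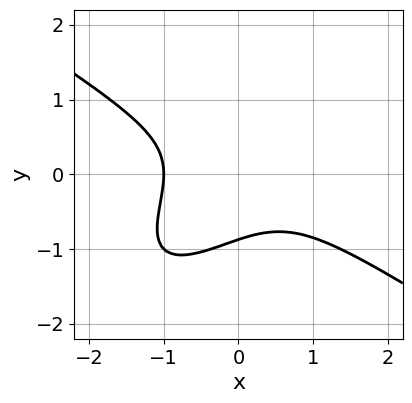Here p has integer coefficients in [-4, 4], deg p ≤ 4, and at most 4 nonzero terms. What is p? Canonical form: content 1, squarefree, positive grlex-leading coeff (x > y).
Degree: a generic line meets the curve in up to 3 points, so deg p = 3.
Against the integer gridlines: it crosses the x-axis at the gridline x = -1.
Solving for integer coefficients yields p as stated.

2*x^3 - 3*x*y^2 + 3*y^3 + 2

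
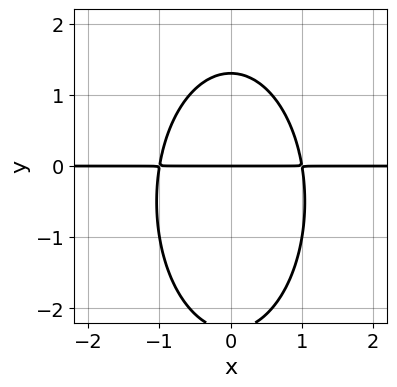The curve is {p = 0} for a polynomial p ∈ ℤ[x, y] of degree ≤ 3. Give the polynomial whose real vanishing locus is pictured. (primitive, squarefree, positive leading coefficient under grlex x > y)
3*x^2*y + y^3 + y^2 - 3*y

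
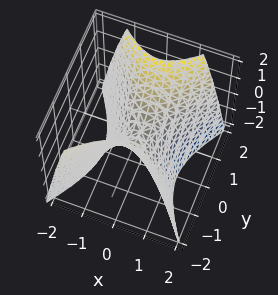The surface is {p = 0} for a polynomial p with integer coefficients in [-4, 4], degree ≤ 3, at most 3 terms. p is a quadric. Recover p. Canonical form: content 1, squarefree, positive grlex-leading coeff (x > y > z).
(a) The degree is 2 — a saddle surface; a quadric.
(b) Symmetries: mirror symmetry y ↦ −y ⇒ only even powers of y; mirror symmetry x ↦ −x ⇒ only even powers of x.
(c) Against the integer gridlines: one z-axis crossing is at z = 0; it crosses the x-axis at the gridline x = 0; one y-axis crossing is at y = 0.
(d) Fitting integer coefficients to these (and the overall shape) gives p.

3*x^2 - 2*y^2 + 2*z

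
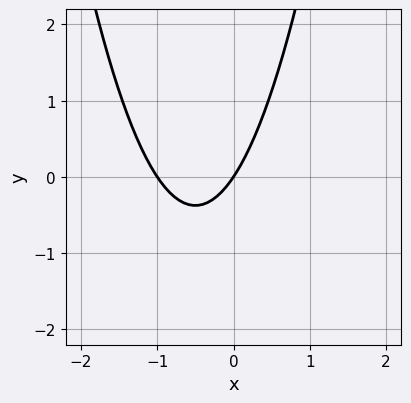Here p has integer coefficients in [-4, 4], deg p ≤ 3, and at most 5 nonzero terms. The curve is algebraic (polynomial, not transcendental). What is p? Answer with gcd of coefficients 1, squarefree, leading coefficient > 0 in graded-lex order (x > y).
1. The degree is 2 — the shape is more complex than any degree-1 curve.
2. Checking where it meets the axes: among the integer gridlines, it crosses the x-axis at x ∈ {-1, 0}; it crosses the y-axis at the gridline y = 0.
3. Assembling these constraints gives the stated polynomial.

3*x^2 + 3*x - 2*y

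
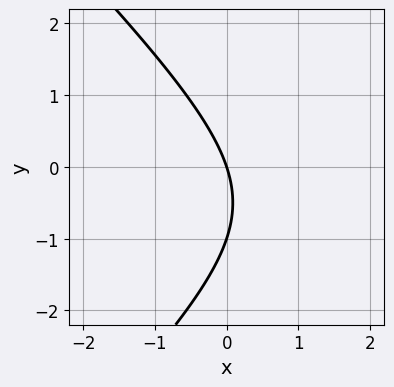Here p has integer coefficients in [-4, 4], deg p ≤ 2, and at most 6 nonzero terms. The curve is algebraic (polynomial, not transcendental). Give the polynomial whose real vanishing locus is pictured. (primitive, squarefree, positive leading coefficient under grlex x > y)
(a) The degree is 2 — the shape is more complex than any degree-1 curve.
(b) From the visible intercepts: among the integer gridlines, it crosses the y-axis at y ∈ {-1, 0}; it crosses the x-axis at the gridline x = 0.
(c) Putting this together gives p.

x^2 - y^2 - 3*x - y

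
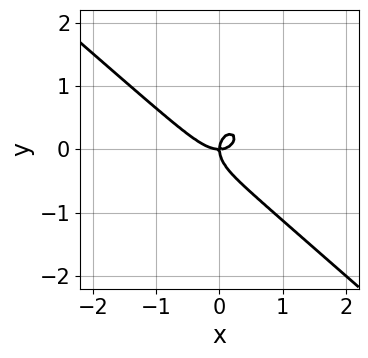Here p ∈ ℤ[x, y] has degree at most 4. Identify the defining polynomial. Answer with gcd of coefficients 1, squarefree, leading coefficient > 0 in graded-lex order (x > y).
3*x^3 + 2*x^2*y + x*y^2 + 3*y^3 - 2*x*y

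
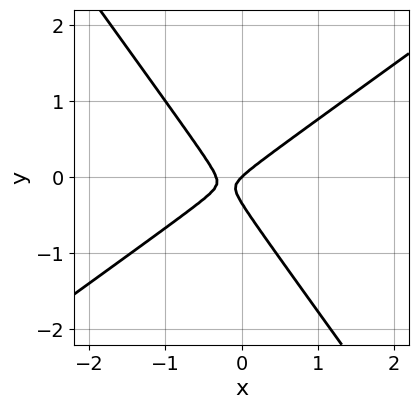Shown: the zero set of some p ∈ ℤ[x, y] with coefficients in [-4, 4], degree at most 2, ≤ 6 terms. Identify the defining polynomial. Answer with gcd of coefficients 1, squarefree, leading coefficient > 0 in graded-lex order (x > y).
First, the degree is 2 — the shape is more complex than any degree-1 curve.
Next, reading off the gridlines: it crosses the y-axis at the gridline y = 0; it meets the x-axis at x = 0 (among the integer gridlines).
Finally, fitting integer coefficients to these (and the overall shape) gives p.

3*x^2 - 2*x*y - 3*y^2 + x - y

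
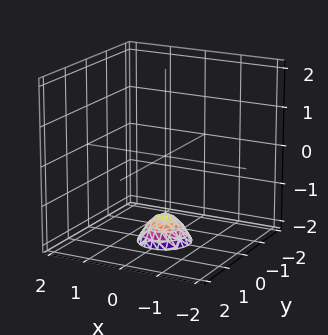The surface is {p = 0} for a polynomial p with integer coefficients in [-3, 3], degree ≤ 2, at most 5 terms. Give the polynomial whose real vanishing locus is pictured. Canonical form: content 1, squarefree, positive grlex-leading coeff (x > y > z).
3*x^2 + 3*y^2 + 2*z + 3

(a) Degree: the shape is more complex than any degree-1 surface, so deg p = 2.
(b) Symmetries: rotational symmetry about the z-axis ⇒ p depends on x, y only through x² + y².
(c) Against the integer gridlines: the surface avoids every integer y-axis point in the box; a circular section at z = -2 has radius between 0 and 1; it misses every integer gridline on the x-axis.
(d) Putting this together gives p.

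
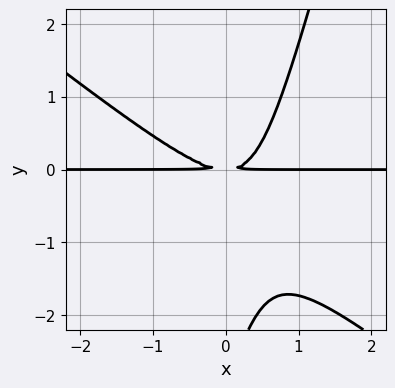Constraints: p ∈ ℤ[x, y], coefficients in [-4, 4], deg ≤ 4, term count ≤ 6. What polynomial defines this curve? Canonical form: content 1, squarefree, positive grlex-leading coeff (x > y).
3*x^2*y + 3*x*y^2 - y^3 - 3*y^2

First, the degree is 3 — the shape is more complex than any degree-2 curve.
Next, against the integer gridlines: the visible x-axis segment lies entirely on the curve.
Finally, fitting integer coefficients to these (and the overall shape) gives p.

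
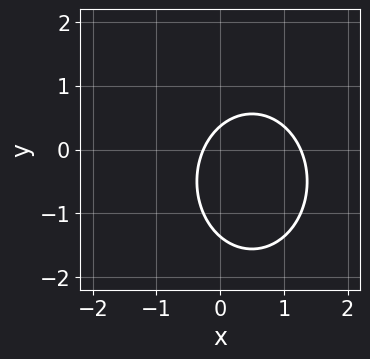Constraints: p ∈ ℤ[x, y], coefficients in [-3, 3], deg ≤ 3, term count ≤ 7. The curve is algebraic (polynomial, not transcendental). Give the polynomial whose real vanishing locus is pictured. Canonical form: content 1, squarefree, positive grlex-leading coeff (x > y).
deg p = 2. The shape is more complex than any degree-1 curve.
Putting this together gives p.

3*x^2 + 2*y^2 - 3*x + 2*y - 1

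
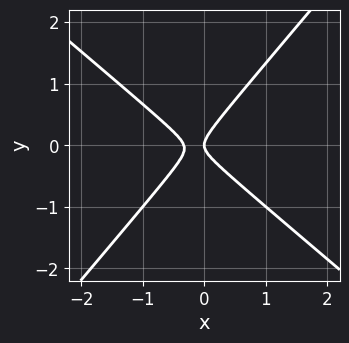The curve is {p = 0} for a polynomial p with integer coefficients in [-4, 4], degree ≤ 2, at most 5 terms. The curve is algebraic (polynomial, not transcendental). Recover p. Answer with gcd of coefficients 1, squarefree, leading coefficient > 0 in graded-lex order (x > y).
(a) Degree: no degree-1 curve has this shape, so deg p = 2.
(b) Checking where it meets the axes: it crosses the y-axis at the gridline y = 0; one x-axis crossing is at x = 0.
(c) Together with the visible shape, these determine p as stated.

3*x^2 + x*y - 3*y^2 + x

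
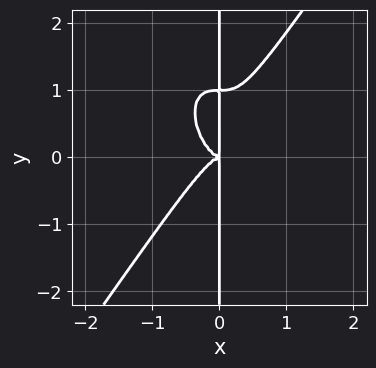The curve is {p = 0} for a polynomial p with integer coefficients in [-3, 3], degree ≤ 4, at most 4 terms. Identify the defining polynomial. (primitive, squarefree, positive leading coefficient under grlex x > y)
3*x^4 - x*y^3 + x*y^2

The degree is 4 — a generic line meets the curve in up to 4 points.
Observable constraints: the visible y-axis segment lies entirely on the curve.
Matching integer coefficients to the picture gives p.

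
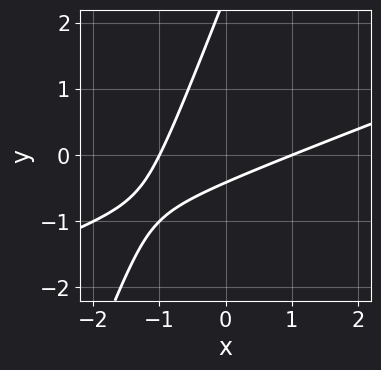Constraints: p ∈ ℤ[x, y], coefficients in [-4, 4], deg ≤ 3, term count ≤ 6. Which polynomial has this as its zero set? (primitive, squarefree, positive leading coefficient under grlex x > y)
x^2 - 3*x*y + y^2 - 2*y - 1

First, degree: a generic line meets the curve in up to 2 points, so deg p = 2.
Then, from the visible intercepts: the x-axis gridline crossings are at x ∈ {-1, 1}.
Finally, fitting integer coefficients to these (and the overall shape) gives p.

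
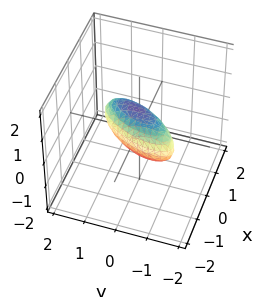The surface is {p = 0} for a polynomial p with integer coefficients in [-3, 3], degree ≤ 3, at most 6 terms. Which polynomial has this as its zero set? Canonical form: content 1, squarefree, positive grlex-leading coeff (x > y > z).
3*x^2 - 2*x*y - x*z + y^2 + 2*z^2 - 1

deg p = 2.
From the axis intercepts and sections: the y-axis gridline crossings are at y ∈ {-1, 1}.
These observations pin down the coefficients.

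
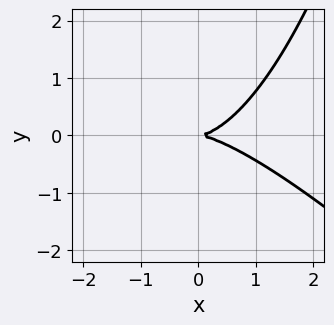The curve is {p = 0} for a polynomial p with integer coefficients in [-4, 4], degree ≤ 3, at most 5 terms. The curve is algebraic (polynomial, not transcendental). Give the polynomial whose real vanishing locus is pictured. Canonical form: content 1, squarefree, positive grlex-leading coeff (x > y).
deg p = 3. The shape is more complex than any degree-2 curve.
Checking where it meets the axes: it crosses the x-axis at the gridline x = 0; it meets the y-axis at y = 0 (among the integer gridlines).
Putting this together gives p.

x^3 + x^2*y - 3*y^2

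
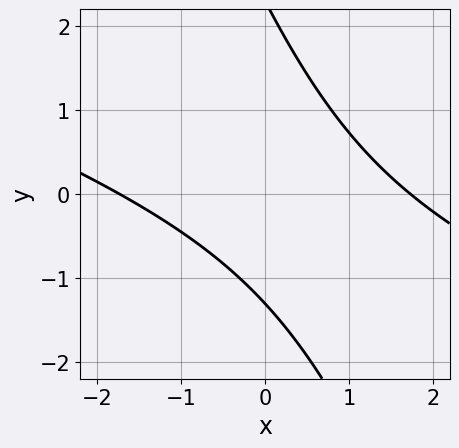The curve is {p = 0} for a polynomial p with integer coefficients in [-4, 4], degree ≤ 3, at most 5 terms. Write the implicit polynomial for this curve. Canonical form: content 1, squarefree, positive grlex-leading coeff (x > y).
x^2 + 3*x*y + y^2 - y - 3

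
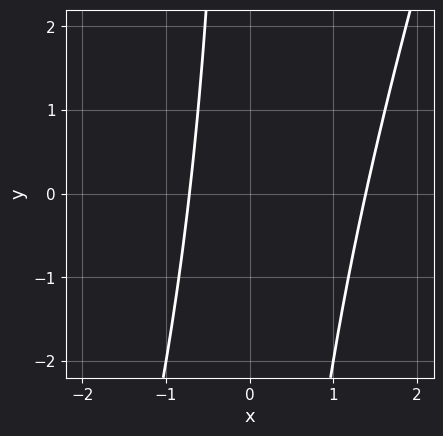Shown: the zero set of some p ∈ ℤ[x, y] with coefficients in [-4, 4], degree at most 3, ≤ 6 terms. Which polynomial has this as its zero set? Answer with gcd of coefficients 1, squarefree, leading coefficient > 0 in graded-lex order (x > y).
(a) The degree is 2 — the shape is more complex than any degree-1 curve.
(b) From the visible intercepts: it misses every integer gridline on the y-axis.
(c) Matching integer coefficients to the picture gives p.

3*x^2 - x*y - 2*x - 3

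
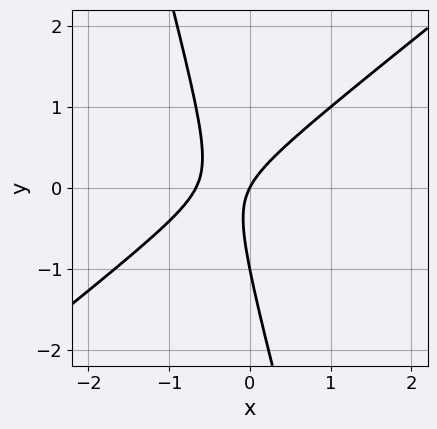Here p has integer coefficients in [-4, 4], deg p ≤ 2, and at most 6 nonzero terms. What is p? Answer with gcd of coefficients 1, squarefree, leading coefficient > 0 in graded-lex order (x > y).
First, the degree is 2 — a generic line meets the curve in up to 2 points.
Next, observable constraints: among the integer gridlines, it crosses the y-axis at y ∈ {-1, 0}; one x-axis crossing is at x = 0.
Finally, fitting integer coefficients to these (and the overall shape) gives p.

3*x^2 - 3*x*y - y^2 + 2*x - y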